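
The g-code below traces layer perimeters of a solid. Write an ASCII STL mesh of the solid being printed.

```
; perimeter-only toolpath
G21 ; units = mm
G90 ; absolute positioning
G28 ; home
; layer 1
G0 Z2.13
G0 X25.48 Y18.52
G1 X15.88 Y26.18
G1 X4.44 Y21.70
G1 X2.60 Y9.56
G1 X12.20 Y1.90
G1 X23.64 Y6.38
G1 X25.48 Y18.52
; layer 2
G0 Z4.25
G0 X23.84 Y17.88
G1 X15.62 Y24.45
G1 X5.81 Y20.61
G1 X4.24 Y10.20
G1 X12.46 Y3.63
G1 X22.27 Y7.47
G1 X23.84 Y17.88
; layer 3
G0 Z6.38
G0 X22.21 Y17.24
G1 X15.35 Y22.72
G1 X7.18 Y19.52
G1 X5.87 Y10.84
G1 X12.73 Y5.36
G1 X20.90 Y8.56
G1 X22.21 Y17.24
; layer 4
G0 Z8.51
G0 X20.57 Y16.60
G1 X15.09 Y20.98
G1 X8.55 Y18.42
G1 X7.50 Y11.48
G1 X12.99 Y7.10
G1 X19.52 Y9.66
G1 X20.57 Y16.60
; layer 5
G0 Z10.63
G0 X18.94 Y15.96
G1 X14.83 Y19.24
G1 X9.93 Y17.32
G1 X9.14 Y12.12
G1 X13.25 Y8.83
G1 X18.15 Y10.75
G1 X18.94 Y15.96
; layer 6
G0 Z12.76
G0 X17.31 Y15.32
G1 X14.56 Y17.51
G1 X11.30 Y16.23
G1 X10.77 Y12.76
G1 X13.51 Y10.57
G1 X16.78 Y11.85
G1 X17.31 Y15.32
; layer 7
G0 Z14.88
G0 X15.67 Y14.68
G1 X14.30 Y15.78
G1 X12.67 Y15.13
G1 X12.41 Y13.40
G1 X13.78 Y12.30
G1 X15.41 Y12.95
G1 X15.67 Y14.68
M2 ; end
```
solid part
  facet normal 0.0000 0.0000 -1.0000
    outer loop
      vertex 3.07 22.80 0.00
      vertex 16.14 27.92 0.00
      vertex 27.11 19.16 0.00
    endloop
  endfacet
  facet normal 0.0000 0.0000 -1.0000
    outer loop
      vertex 0.97 8.92 0.00
      vertex 3.07 22.80 0.00
      vertex 27.11 19.16 0.00
    endloop
  endfacet
  facet normal 0.0000 0.0000 -1.0000
    outer loop
      vertex 11.94 0.16 0.00
      vertex 0.97 8.92 0.00
      vertex 27.11 19.16 0.00
    endloop
  endfacet
  facet normal 0.0000 0.0000 -1.0000
    outer loop
      vertex 25.01 5.28 0.00
      vertex 11.94 0.16 0.00
      vertex 27.11 19.16 0.00
    endloop
  endfacet
  facet normal 0.5077 0.6358 0.5814
    outer loop
      vertex 27.11 19.16 0.00
      vertex 16.14 27.92 0.00
      vertex 14.04 14.04 17.01
    endloop
  endfacet
  facet normal -0.2967 0.7575 0.5815
    outer loop
      vertex 16.14 27.92 0.00
      vertex 3.07 22.80 0.00
      vertex 14.04 14.04 17.01
    endloop
  endfacet
  facet normal -0.8044 0.1217 0.5815
    outer loop
      vertex 3.07 22.80 0.00
      vertex 0.97 8.92 0.00
      vertex 14.04 14.04 17.01
    endloop
  endfacet
  facet normal -0.5077 -0.6358 0.5814
    outer loop
      vertex 0.97 8.92 0.00
      vertex 11.94 0.16 0.00
      vertex 14.04 14.04 17.01
    endloop
  endfacet
  facet normal 0.2967 -0.7575 0.5815
    outer loop
      vertex 11.94 0.16 0.00
      vertex 25.01 5.28 0.00
      vertex 14.04 14.04 17.01
    endloop
  endfacet
  facet normal 0.8044 -0.1217 0.5815
    outer loop
      vertex 25.01 5.28 0.00
      vertex 27.11 19.16 0.00
      vertex 14.04 14.04 17.01
    endloop
  endfacet
endsolid part

The G0 Z moves step by Δz≈2.13 mm. The G1 loops shrink linearly with z, so the solid tapers from its base footprint up to z≈17. Closing with a flat bottom cap and the tapered top and triangulating gives 10 facets — a regular 6-sided pyramid, base circumscribed radius ≈ 14 mm, apex at z ≈ 17 mm.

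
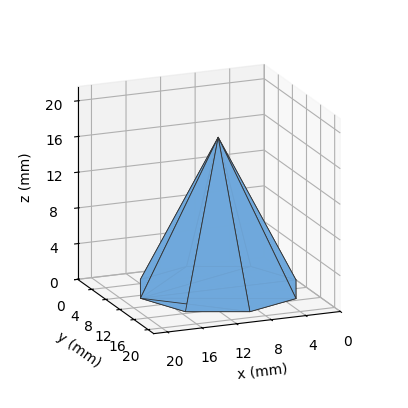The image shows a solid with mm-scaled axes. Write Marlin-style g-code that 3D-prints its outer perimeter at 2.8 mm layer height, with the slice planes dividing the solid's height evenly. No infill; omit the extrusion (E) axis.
Reading the render: the shape is a regular 8-sided pyramid, base circumscribed radius ≈ 9 mm, apex at z ≈ 17 mm (dimensions read to the nearest mm from the axis ticks). For the g-code, the solid's height is divided into equal slices at the stated Δz and each level perimeter traced with G1 moves after a G0 lift.

; perimeter-only toolpath
G21 ; units = mm
G90 ; absolute positioning
G28 ; home
; layer 1
G0 Z2.8
G0 X16.5 Y9.0
G1 X14.3 Y14.3
G1 X9.0 Y16.5
G1 X3.7 Y14.3
G1 X1.5 Y9.0
G1 X3.7 Y3.7
G1 X9.0 Y1.5
G1 X14.3 Y3.7
G1 X16.5 Y9.0
; layer 2
G0 Z5.7
G0 X15.0 Y9.0
G1 X13.3 Y13.3
G1 X9.0 Y15.0
G1 X4.7 Y13.3
G1 X3.0 Y9.0
G1 X4.7 Y4.7
G1 X9.0 Y3.0
G1 X13.3 Y4.7
G1 X15.0 Y9.0
; layer 3
G0 Z8.5
G0 X13.5 Y9.0
G1 X12.2 Y12.2
G1 X9.0 Y13.5
G1 X5.8 Y12.2
G1 X4.5 Y9.0
G1 X5.8 Y5.8
G1 X9.0 Y4.5
G1 X12.2 Y5.8
G1 X13.5 Y9.0
; layer 4
G0 Z11.3
G0 X12.0 Y9.0
G1 X11.1 Y11.1
G1 X9.0 Y12.0
G1 X6.9 Y11.1
G1 X6.0 Y9.0
G1 X6.9 Y6.9
G1 X9.0 Y6.0
G1 X11.1 Y6.9
G1 X12.0 Y9.0
; layer 5
G0 Z14.2
G0 X10.5 Y9.0
G1 X10.1 Y10.1
G1 X9.0 Y10.5
G1 X7.9 Y10.1
G1 X7.5 Y9.0
G1 X7.9 Y7.9
G1 X9.0 Y7.5
G1 X10.1 Y7.9
G1 X10.5 Y9.0
M2 ; end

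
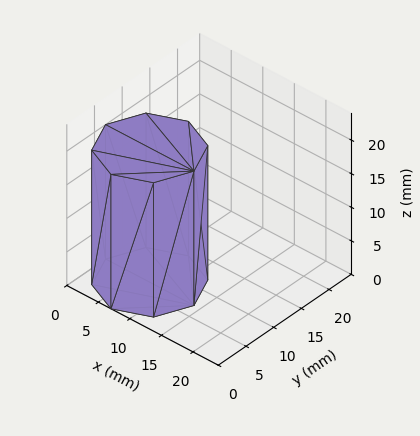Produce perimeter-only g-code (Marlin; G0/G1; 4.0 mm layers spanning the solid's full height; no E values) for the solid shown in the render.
Reading the render: the shape is a regular 8-sided prism (a cylinder approximated with 8 flat sides), circumscribed radius ≈ 7 mm, height ≈ 20 mm (dimensions read to the nearest mm from the axis ticks). For the g-code, the solid's height is divided into equal slices at the stated Δz and each level perimeter traced with G1 moves after a G0 lift.

; perimeter-only toolpath
G21 ; units = mm
G90 ; absolute positioning
G28 ; home
; layer 1
G0 Z4.0
G0 X14.0 Y7.0
G1 X11.9 Y11.9
G1 X7.0 Y14.0
G1 X2.1 Y11.9
G1 X0.0 Y7.0
G1 X2.1 Y2.1
G1 X7.0 Y0.0
G1 X11.9 Y2.1
G1 X14.0 Y7.0
; layer 2
G0 Z8.0
G0 X14.0 Y7.0
G1 X11.9 Y11.9
G1 X7.0 Y14.0
G1 X2.1 Y11.9
G1 X0.0 Y7.0
G1 X2.1 Y2.1
G1 X7.0 Y0.0
G1 X11.9 Y2.1
G1 X14.0 Y7.0
; layer 3
G0 Z12.0
G0 X14.0 Y7.0
G1 X11.9 Y11.9
G1 X7.0 Y14.0
G1 X2.1 Y11.9
G1 X0.0 Y7.0
G1 X2.1 Y2.1
G1 X7.0 Y0.0
G1 X11.9 Y2.1
G1 X14.0 Y7.0
; layer 4
G0 Z16.0
G0 X14.0 Y7.0
G1 X11.9 Y11.9
G1 X7.0 Y14.0
G1 X2.1 Y11.9
G1 X0.0 Y7.0
G1 X2.1 Y2.1
G1 X7.0 Y0.0
G1 X11.9 Y2.1
G1 X14.0 Y7.0
; layer 5
G0 Z20.0
G0 X14.0 Y7.0
G1 X11.9 Y11.9
G1 X7.0 Y14.0
G1 X2.1 Y11.9
G1 X0.0 Y7.0
G1 X2.1 Y2.1
G1 X7.0 Y0.0
G1 X11.9 Y2.1
G1 X14.0 Y7.0
M2 ; end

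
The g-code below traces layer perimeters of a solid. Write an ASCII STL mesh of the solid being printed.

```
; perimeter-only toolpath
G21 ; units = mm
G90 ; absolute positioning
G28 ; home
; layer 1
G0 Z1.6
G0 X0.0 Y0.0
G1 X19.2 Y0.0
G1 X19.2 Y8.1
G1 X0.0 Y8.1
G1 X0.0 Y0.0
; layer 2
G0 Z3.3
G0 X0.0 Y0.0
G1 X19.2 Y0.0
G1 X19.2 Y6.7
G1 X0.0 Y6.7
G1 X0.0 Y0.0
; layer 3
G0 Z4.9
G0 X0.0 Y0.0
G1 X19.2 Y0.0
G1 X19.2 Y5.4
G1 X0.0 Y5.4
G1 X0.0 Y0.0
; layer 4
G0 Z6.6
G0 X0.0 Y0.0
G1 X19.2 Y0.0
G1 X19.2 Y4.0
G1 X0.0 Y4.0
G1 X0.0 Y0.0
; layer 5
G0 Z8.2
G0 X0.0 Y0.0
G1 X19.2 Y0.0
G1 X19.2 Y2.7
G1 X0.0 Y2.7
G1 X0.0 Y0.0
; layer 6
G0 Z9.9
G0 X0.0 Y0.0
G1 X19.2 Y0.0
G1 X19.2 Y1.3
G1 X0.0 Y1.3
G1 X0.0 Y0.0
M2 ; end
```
solid part
  facet normal 0.0000 0.0000 -1.0000
    outer loop
      vertex 19.2 9.4 0.0
      vertex 19.2 0.0 0.0
      vertex 0.0 0.0 0.0
    endloop
  endfacet
  facet normal 0.0000 0.0000 -1.0000
    outer loop
      vertex 0.0 9.4 0.0
      vertex 19.2 9.4 0.0
      vertex 0.0 0.0 0.0
    endloop
  endfacet
  facet normal 0.0000 -1.0000 0.0000
    outer loop
      vertex 0.0 0.0 0.0
      vertex 19.2 0.0 0.0
      vertex 19.2 0.0 11.5
    endloop
  endfacet
  facet normal 0.0000 -1.0000 0.0000
    outer loop
      vertex 0.0 0.0 0.0
      vertex 19.2 0.0 11.5
      vertex 0.0 0.0 11.5
    endloop
  endfacet
  facet normal 0.0000 0.7743 0.6329
    outer loop
      vertex 0.0 0.0 11.5
      vertex 19.2 0.0 11.5
      vertex 19.2 9.4 0.0
    endloop
  endfacet
  facet normal 0.0000 0.7743 0.6329
    outer loop
      vertex 0.0 0.0 11.5
      vertex 19.2 9.4 0.0
      vertex 0.0 9.4 0.0
    endloop
  endfacet
  facet normal -1.0000 0.0000 0.0000
    outer loop
      vertex 0.0 0.0 11.5
      vertex 0.0 9.4 0.0
      vertex 0.0 0.0 0.0
    endloop
  endfacet
  facet normal 1.0000 0.0000 0.0000
    outer loop
      vertex 19.2 0.0 0.0
      vertex 19.2 9.4 0.0
      vertex 19.2 0.0 11.5
    endloop
  endfacet
endsolid part

The G0 Z moves step by Δz≈1.6 mm. The G1 loops shrink linearly with z, so the solid tapers from its base footprint up to z≈11.5. Closing with a flat bottom cap and the tapered top and triangulating gives 8 facets — a wedge (ramp): 19.2 × 9.4 mm base, rising to 11.5 mm along the y=0 edge and sloping linearly to z=0 at y=9.4.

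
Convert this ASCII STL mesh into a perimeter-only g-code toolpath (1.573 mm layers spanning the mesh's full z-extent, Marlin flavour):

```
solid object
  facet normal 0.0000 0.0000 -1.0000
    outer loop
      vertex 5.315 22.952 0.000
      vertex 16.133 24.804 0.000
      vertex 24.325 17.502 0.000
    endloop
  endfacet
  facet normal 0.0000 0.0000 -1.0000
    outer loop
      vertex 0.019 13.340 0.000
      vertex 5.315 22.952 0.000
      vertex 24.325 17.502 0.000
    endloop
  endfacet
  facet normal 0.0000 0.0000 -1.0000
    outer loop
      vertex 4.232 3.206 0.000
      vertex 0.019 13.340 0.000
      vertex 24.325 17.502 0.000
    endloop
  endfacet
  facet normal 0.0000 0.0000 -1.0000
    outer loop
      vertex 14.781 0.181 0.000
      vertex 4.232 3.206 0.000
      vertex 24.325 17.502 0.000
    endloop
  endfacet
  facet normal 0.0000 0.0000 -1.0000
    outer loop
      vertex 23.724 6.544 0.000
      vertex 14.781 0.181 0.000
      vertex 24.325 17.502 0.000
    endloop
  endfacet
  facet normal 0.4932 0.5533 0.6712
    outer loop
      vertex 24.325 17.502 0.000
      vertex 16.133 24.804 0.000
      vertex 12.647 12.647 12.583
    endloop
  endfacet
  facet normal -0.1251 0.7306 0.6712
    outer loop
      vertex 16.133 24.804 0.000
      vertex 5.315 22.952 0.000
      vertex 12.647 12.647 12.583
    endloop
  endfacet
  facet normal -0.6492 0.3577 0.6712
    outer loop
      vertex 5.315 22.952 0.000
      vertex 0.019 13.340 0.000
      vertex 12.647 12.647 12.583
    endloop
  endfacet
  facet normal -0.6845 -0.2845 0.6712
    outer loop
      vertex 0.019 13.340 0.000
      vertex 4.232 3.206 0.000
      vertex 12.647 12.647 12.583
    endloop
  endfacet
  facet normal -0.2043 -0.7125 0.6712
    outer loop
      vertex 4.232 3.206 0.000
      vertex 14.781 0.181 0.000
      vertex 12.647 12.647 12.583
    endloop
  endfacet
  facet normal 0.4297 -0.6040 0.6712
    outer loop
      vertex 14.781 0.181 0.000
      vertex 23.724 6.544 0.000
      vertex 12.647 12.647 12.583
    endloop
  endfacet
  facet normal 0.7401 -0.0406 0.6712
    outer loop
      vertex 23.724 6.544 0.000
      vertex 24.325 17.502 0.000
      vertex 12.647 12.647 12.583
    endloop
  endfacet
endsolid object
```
; perimeter-only toolpath
G21 ; units = mm
G90 ; absolute positioning
G28 ; home
; layer 1
G0 Z1.573
G0 X22.865 Y16.895
G1 X15.697 Y23.284
G1 X6.232 Y21.664
G1 X1.598 Y13.253
G1 X5.284 Y4.386
G1 X14.514 Y1.739
G1 X22.339 Y7.307
G1 X22.865 Y16.895
; layer 2
G0 Z3.146
G0 X21.405 Y16.288
G1 X15.261 Y21.765
G1 X7.148 Y20.376
G1 X3.176 Y13.167
G1 X6.336 Y5.566
G1 X14.248 Y3.297
G1 X20.955 Y8.070
G1 X21.405 Y16.288
; layer 3
G0 Z4.719
G0 X19.946 Y15.681
G1 X14.826 Y20.245
G1 X8.065 Y19.088
G1 X4.755 Y13.080
G1 X7.388 Y6.746
G1 X13.981 Y4.856
G1 X19.570 Y8.833
G1 X19.946 Y15.681
; layer 4
G0 Z6.292
G0 X18.486 Y15.075
G1 X14.390 Y18.726
G1 X8.981 Y17.800
G1 X6.333 Y12.994
G1 X8.440 Y7.926
G1 X13.714 Y6.414
G1 X18.186 Y9.595
G1 X18.486 Y15.075
; layer 5
G0 Z7.864
G0 X17.026 Y14.468
G1 X13.954 Y17.206
G1 X9.898 Y16.511
G1 X7.912 Y12.907
G1 X9.491 Y9.107
G1 X13.447 Y7.972
G1 X16.801 Y10.358
G1 X17.026 Y14.468
; layer 6
G0 Z9.437
G0 X15.567 Y13.861
G1 X13.518 Y15.686
G1 X10.814 Y15.223
G1 X9.490 Y12.820
G1 X10.543 Y10.287
G1 X13.181 Y9.530
G1 X15.416 Y11.121
G1 X15.567 Y13.861
; layer 7
G0 Z11.010
G0 X14.107 Y13.254
G1 X13.083 Y14.167
G1 X11.730 Y13.935
G1 X11.069 Y12.734
G1 X11.595 Y11.467
G1 X12.914 Y11.089
G1 X14.032 Y11.884
G1 X14.107 Y13.254
M2 ; end

The solid is a regular 7-sided pyramid, base circumscribed radius ≈ 12.6 mm, apex at z ≈ 12.6 mm. Slicing at Δz = 1.573 mm — 8 equal slices spanning the solid's height, so layer i sits at z = i·h/8 — gives 7 non-empty perimeters. Each is a 7-segment closed polygon; G0 lifts to the layer z and rapids to the start vertex, then G1 traces the edges. The cross-section shrinks linearly with z (the slice at the apex is degenerate and omitted).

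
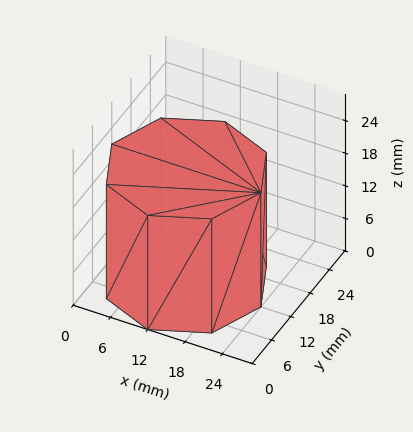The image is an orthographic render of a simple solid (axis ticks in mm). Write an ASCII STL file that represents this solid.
Reading the render: the shape is a regular 8-sided prism (a cylinder approximated with 8 flat sides), circumscribed radius ≈ 12 mm, height ≈ 21 mm (dimensions read to the nearest mm from the axis ticks). For the STL, each face is triangulated and given an outward normal.

solid part
  facet normal 0.0000 0.0000 -1.0000
    outer loop
      vertex 12.000 24.000 0.000
      vertex 20.485 20.485 0.000
      vertex 24.000 12.000 0.000
    endloop
  endfacet
  facet normal 0.0000 0.0000 -1.0000
    outer loop
      vertex 3.515 20.485 0.000
      vertex 12.000 24.000 0.000
      vertex 24.000 12.000 0.000
    endloop
  endfacet
  facet normal 0.0000 0.0000 -1.0000
    outer loop
      vertex 0.000 12.000 0.000
      vertex 3.515 20.485 0.000
      vertex 24.000 12.000 0.000
    endloop
  endfacet
  facet normal 0.0000 0.0000 -1.0000
    outer loop
      vertex 3.515 3.515 0.000
      vertex 0.000 12.000 0.000
      vertex 24.000 12.000 0.000
    endloop
  endfacet
  facet normal 0.0000 0.0000 -1.0000
    outer loop
      vertex 12.000 0.000 0.000
      vertex 3.515 3.515 0.000
      vertex 24.000 12.000 0.000
    endloop
  endfacet
  facet normal 0.0000 0.0000 -1.0000
    outer loop
      vertex 20.485 3.515 0.000
      vertex 12.000 0.000 0.000
      vertex 24.000 12.000 0.000
    endloop
  endfacet
  facet normal 0.0000 0.0000 1.0000
    outer loop
      vertex 24.000 12.000 21.000
      vertex 20.485 20.485 21.000
      vertex 12.000 24.000 21.000
    endloop
  endfacet
  facet normal 0.0000 0.0000 1.0000
    outer loop
      vertex 24.000 12.000 21.000
      vertex 12.000 24.000 21.000
      vertex 3.515 20.485 21.000
    endloop
  endfacet
  facet normal 0.0000 0.0000 1.0000
    outer loop
      vertex 24.000 12.000 21.000
      vertex 3.515 20.485 21.000
      vertex 0.000 12.000 21.000
    endloop
  endfacet
  facet normal 0.0000 0.0000 1.0000
    outer loop
      vertex 24.000 12.000 21.000
      vertex 0.000 12.000 21.000
      vertex 3.515 3.515 21.000
    endloop
  endfacet
  facet normal 0.0000 0.0000 1.0000
    outer loop
      vertex 24.000 12.000 21.000
      vertex 3.515 3.515 21.000
      vertex 12.000 0.000 21.000
    endloop
  endfacet
  facet normal 0.0000 0.0000 1.0000
    outer loop
      vertex 24.000 12.000 21.000
      vertex 12.000 0.000 21.000
      vertex 20.485 3.515 21.000
    endloop
  endfacet
  facet normal 0.9239 0.3827 0.0000
    outer loop
      vertex 24.000 12.000 0.000
      vertex 20.485 20.485 0.000
      vertex 20.485 20.485 21.000
    endloop
  endfacet
  facet normal 0.9239 0.3827 0.0000
    outer loop
      vertex 24.000 12.000 0.000
      vertex 20.485 20.485 21.000
      vertex 24.000 12.000 21.000
    endloop
  endfacet
  facet normal 0.3827 0.9239 0.0000
    outer loop
      vertex 20.485 20.485 0.000
      vertex 12.000 24.000 0.000
      vertex 12.000 24.000 21.000
    endloop
  endfacet
  facet normal 0.3827 0.9239 0.0000
    outer loop
      vertex 20.485 20.485 0.000
      vertex 12.000 24.000 21.000
      vertex 20.485 20.485 21.000
    endloop
  endfacet
  facet normal -0.3827 0.9239 0.0000
    outer loop
      vertex 12.000 24.000 0.000
      vertex 3.515 20.485 0.000
      vertex 3.515 20.485 21.000
    endloop
  endfacet
  facet normal -0.3827 0.9239 0.0000
    outer loop
      vertex 12.000 24.000 0.000
      vertex 3.515 20.485 21.000
      vertex 12.000 24.000 21.000
    endloop
  endfacet
  facet normal -0.9239 0.3827 0.0000
    outer loop
      vertex 3.515 20.485 0.000
      vertex 0.000 12.000 0.000
      vertex 0.000 12.000 21.000
    endloop
  endfacet
  facet normal -0.9239 0.3827 0.0000
    outer loop
      vertex 3.515 20.485 0.000
      vertex 0.000 12.000 21.000
      vertex 3.515 20.485 21.000
    endloop
  endfacet
  facet normal -0.9239 -0.3827 0.0000
    outer loop
      vertex 0.000 12.000 0.000
      vertex 3.515 3.515 0.000
      vertex 3.515 3.515 21.000
    endloop
  endfacet
  facet normal -0.9239 -0.3827 0.0000
    outer loop
      vertex 0.000 12.000 0.000
      vertex 3.515 3.515 21.000
      vertex 0.000 12.000 21.000
    endloop
  endfacet
  facet normal -0.3827 -0.9239 0.0000
    outer loop
      vertex 3.515 3.515 0.000
      vertex 12.000 0.000 0.000
      vertex 12.000 0.000 21.000
    endloop
  endfacet
  facet normal -0.3827 -0.9239 0.0000
    outer loop
      vertex 3.515 3.515 0.000
      vertex 12.000 0.000 21.000
      vertex 3.515 3.515 21.000
    endloop
  endfacet
  facet normal 0.3827 -0.9239 0.0000
    outer loop
      vertex 12.000 0.000 0.000
      vertex 20.485 3.515 0.000
      vertex 20.485 3.515 21.000
    endloop
  endfacet
  facet normal 0.3827 -0.9239 0.0000
    outer loop
      vertex 12.000 0.000 0.000
      vertex 20.485 3.515 21.000
      vertex 12.000 0.000 21.000
    endloop
  endfacet
  facet normal 0.9239 -0.3827 0.0000
    outer loop
      vertex 20.485 3.515 0.000
      vertex 24.000 12.000 0.000
      vertex 24.000 12.000 21.000
    endloop
  endfacet
  facet normal 0.9239 -0.3827 0.0000
    outer loop
      vertex 20.485 3.515 0.000
      vertex 24.000 12.000 21.000
      vertex 20.485 3.515 21.000
    endloop
  endfacet
endsolid part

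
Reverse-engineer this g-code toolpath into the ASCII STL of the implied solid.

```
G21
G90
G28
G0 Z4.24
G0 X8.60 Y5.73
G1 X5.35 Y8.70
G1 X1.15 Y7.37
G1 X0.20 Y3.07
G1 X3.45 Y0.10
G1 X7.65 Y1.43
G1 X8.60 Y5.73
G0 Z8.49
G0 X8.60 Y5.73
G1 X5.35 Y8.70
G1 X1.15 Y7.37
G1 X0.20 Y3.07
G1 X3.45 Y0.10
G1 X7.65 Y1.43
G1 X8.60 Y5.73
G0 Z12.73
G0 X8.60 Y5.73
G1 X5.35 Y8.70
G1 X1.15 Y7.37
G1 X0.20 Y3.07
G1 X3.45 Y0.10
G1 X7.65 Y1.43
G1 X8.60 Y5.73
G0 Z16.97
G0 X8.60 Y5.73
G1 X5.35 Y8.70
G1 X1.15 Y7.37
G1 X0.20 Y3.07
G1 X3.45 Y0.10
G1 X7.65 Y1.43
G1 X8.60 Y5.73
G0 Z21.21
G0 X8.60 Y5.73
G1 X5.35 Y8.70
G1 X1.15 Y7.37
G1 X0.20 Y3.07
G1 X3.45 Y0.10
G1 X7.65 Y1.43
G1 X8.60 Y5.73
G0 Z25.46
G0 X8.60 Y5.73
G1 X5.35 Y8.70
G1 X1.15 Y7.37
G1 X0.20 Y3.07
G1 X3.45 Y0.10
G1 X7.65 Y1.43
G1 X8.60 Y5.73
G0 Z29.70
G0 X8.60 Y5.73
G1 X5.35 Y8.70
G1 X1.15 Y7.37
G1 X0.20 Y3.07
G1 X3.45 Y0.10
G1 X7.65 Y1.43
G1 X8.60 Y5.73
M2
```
solid part
  facet normal 0.0000 0.0000 -1.0000
    outer loop
      vertex 1.15 7.37 0.00
      vertex 5.35 8.70 0.00
      vertex 8.60 5.73 0.00
    endloop
  endfacet
  facet normal 0.0000 0.0000 -1.0000
    outer loop
      vertex 0.20 3.07 0.00
      vertex 1.15 7.37 0.00
      vertex 8.60 5.73 0.00
    endloop
  endfacet
  facet normal 0.0000 0.0000 -1.0000
    outer loop
      vertex 3.45 0.10 0.00
      vertex 0.20 3.07 0.00
      vertex 8.60 5.73 0.00
    endloop
  endfacet
  facet normal 0.0000 0.0000 -1.0000
    outer loop
      vertex 7.65 1.43 0.00
      vertex 3.45 0.10 0.00
      vertex 8.60 5.73 0.00
    endloop
  endfacet
  facet normal 0.0000 0.0000 1.0000
    outer loop
      vertex 8.60 5.73 29.70
      vertex 5.35 8.70 29.70
      vertex 1.15 7.37 29.70
    endloop
  endfacet
  facet normal 0.0000 0.0000 1.0000
    outer loop
      vertex 8.60 5.73 29.70
      vertex 1.15 7.37 29.70
      vertex 0.20 3.07 29.70
    endloop
  endfacet
  facet normal 0.0000 0.0000 1.0000
    outer loop
      vertex 8.60 5.73 29.70
      vertex 0.20 3.07 29.70
      vertex 3.45 0.10 29.70
    endloop
  endfacet
  facet normal 0.0000 0.0000 1.0000
    outer loop
      vertex 8.60 5.73 29.70
      vertex 3.45 0.10 29.70
      vertex 7.65 1.43 29.70
    endloop
  endfacet
  facet normal 0.6746 0.7382 0.0000
    outer loop
      vertex 8.60 5.73 0.00
      vertex 5.35 8.70 0.00
      vertex 5.35 8.70 29.70
    endloop
  endfacet
  facet normal 0.6746 0.7382 0.0000
    outer loop
      vertex 8.60 5.73 0.00
      vertex 5.35 8.70 29.70
      vertex 8.60 5.73 29.70
    endloop
  endfacet
  facet normal -0.3019 0.9533 0.0000
    outer loop
      vertex 5.35 8.70 0.00
      vertex 1.15 7.37 0.00
      vertex 1.15 7.37 29.70
    endloop
  endfacet
  facet normal -0.3019 0.9533 0.0000
    outer loop
      vertex 5.35 8.70 0.00
      vertex 1.15 7.37 29.70
      vertex 5.35 8.70 29.70
    endloop
  endfacet
  facet normal -0.9765 0.2157 0.0000
    outer loop
      vertex 1.15 7.37 0.00
      vertex 0.20 3.07 0.00
      vertex 0.20 3.07 29.70
    endloop
  endfacet
  facet normal -0.9765 0.2157 0.0000
    outer loop
      vertex 1.15 7.37 0.00
      vertex 0.20 3.07 29.70
      vertex 1.15 7.37 29.70
    endloop
  endfacet
  facet normal -0.6746 -0.7382 0.0000
    outer loop
      vertex 0.20 3.07 0.00
      vertex 3.45 0.10 0.00
      vertex 3.45 0.10 29.70
    endloop
  endfacet
  facet normal -0.6746 -0.7382 0.0000
    outer loop
      vertex 0.20 3.07 0.00
      vertex 3.45 0.10 29.70
      vertex 0.20 3.07 29.70
    endloop
  endfacet
  facet normal 0.3019 -0.9533 0.0000
    outer loop
      vertex 3.45 0.10 0.00
      vertex 7.65 1.43 0.00
      vertex 7.65 1.43 29.70
    endloop
  endfacet
  facet normal 0.3019 -0.9533 0.0000
    outer loop
      vertex 3.45 0.10 0.00
      vertex 7.65 1.43 29.70
      vertex 3.45 0.10 29.70
    endloop
  endfacet
  facet normal 0.9765 -0.2157 0.0000
    outer loop
      vertex 7.65 1.43 0.00
      vertex 8.60 5.73 0.00
      vertex 8.60 5.73 29.70
    endloop
  endfacet
  facet normal 0.9765 -0.2157 0.0000
    outer loop
      vertex 7.65 1.43 0.00
      vertex 8.60 5.73 29.70
      vertex 7.65 1.43 29.70
    endloop
  endfacet
endsolid part

The G0 Z moves step by Δz≈4.24 mm. Every layer's G1 loop is the same polygon, so the solid is a straight extrusion of it from z=0 to z≈29.7. Closing with flat bottom and top caps and triangulating gives 20 facets — a regular 6-sided prism (a cylinder approximated with 6 flat sides), circumscribed radius ≈ 4.4 mm, height ≈ 29.7 mm.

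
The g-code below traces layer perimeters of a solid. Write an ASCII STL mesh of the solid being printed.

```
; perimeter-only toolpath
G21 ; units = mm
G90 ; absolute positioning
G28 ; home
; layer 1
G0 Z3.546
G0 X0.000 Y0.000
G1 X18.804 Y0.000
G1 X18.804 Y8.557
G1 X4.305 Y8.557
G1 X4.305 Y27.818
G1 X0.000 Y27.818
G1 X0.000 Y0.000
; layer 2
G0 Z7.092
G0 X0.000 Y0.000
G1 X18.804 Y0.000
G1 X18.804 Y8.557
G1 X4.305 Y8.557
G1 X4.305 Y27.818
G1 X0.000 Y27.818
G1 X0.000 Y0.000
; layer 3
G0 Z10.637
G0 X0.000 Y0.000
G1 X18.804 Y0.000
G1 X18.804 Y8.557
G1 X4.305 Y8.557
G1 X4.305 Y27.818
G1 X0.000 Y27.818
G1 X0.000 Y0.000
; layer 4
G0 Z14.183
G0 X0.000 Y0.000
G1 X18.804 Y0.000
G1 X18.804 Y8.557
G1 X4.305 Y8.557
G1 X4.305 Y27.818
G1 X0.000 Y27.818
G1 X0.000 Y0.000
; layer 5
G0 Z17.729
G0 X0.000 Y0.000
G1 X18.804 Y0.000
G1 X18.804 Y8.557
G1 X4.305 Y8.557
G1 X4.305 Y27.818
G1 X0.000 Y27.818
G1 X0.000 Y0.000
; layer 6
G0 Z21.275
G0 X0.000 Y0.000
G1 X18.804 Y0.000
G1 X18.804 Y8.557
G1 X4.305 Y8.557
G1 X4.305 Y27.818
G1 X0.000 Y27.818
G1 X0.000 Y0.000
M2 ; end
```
solid part
  facet normal 0.0000 0.0000 -1.0000
    outer loop
      vertex 18.804 8.557 0.000
      vertex 18.804 0.000 0.000
      vertex 0.000 0.000 0.000
    endloop
  endfacet
  facet normal 0.0000 0.0000 -1.0000
    outer loop
      vertex 4.305 8.557 0.000
      vertex 18.804 8.557 0.000
      vertex 0.000 0.000 0.000
    endloop
  endfacet
  facet normal 0.0000 0.0000 -1.0000
    outer loop
      vertex 4.305 27.818 0.000
      vertex 4.305 8.557 0.000
      vertex 0.000 0.000 0.000
    endloop
  endfacet
  facet normal 0.0000 0.0000 -1.0000
    outer loop
      vertex 0.000 27.818 0.000
      vertex 4.305 27.818 0.000
      vertex 0.000 0.000 0.000
    endloop
  endfacet
  facet normal 0.0000 0.0000 1.0000
    outer loop
      vertex 0.000 0.000 21.275
      vertex 18.804 0.000 21.275
      vertex 18.804 8.557 21.275
    endloop
  endfacet
  facet normal 0.0000 0.0000 1.0000
    outer loop
      vertex 0.000 0.000 21.275
      vertex 18.804 8.557 21.275
      vertex 4.305 8.557 21.275
    endloop
  endfacet
  facet normal 0.0000 0.0000 1.0000
    outer loop
      vertex 0.000 0.000 21.275
      vertex 4.305 8.557 21.275
      vertex 4.305 27.818 21.275
    endloop
  endfacet
  facet normal 0.0000 0.0000 1.0000
    outer loop
      vertex 0.000 0.000 21.275
      vertex 4.305 27.818 21.275
      vertex 0.000 27.818 21.275
    endloop
  endfacet
  facet normal 0.0000 -1.0000 0.0000
    outer loop
      vertex 0.000 0.000 0.000
      vertex 18.804 0.000 0.000
      vertex 18.804 0.000 21.275
    endloop
  endfacet
  facet normal 0.0000 -1.0000 0.0000
    outer loop
      vertex 0.000 0.000 0.000
      vertex 18.804 0.000 21.275
      vertex 0.000 0.000 21.275
    endloop
  endfacet
  facet normal 1.0000 0.0000 0.0000
    outer loop
      vertex 18.804 0.000 0.000
      vertex 18.804 8.557 0.000
      vertex 18.804 8.557 21.275
    endloop
  endfacet
  facet normal 1.0000 0.0000 0.0000
    outer loop
      vertex 18.804 0.000 0.000
      vertex 18.804 8.557 21.275
      vertex 18.804 0.000 21.275
    endloop
  endfacet
  facet normal 0.0000 1.0000 0.0000
    outer loop
      vertex 18.804 8.557 0.000
      vertex 4.305 8.557 0.000
      vertex 4.305 8.557 21.275
    endloop
  endfacet
  facet normal 0.0000 1.0000 0.0000
    outer loop
      vertex 18.804 8.557 0.000
      vertex 4.305 8.557 21.275
      vertex 18.804 8.557 21.275
    endloop
  endfacet
  facet normal 1.0000 0.0000 0.0000
    outer loop
      vertex 4.305 8.557 0.000
      vertex 4.305 27.818 0.000
      vertex 4.305 27.818 21.275
    endloop
  endfacet
  facet normal 1.0000 0.0000 0.0000
    outer loop
      vertex 4.305 8.557 0.000
      vertex 4.305 27.818 21.275
      vertex 4.305 8.557 21.275
    endloop
  endfacet
  facet normal 0.0000 1.0000 0.0000
    outer loop
      vertex 4.305 27.818 0.000
      vertex 0.000 27.818 0.000
      vertex 0.000 27.818 21.275
    endloop
  endfacet
  facet normal 0.0000 1.0000 0.0000
    outer loop
      vertex 4.305 27.818 0.000
      vertex 0.000 27.818 21.275
      vertex 4.305 27.818 21.275
    endloop
  endfacet
  facet normal -1.0000 0.0000 0.0000
    outer loop
      vertex 0.000 27.818 0.000
      vertex 0.000 0.000 0.000
      vertex 0.000 0.000 21.275
    endloop
  endfacet
  facet normal -1.0000 0.0000 0.0000
    outer loop
      vertex 0.000 27.818 0.000
      vertex 0.000 0.000 21.275
      vertex 0.000 27.818 21.275
    endloop
  endfacet
endsolid part

The G0 Z moves step by Δz≈3.546 mm. Every layer's G1 loop is the same polygon, so the solid is a straight extrusion of it from z=0 to z≈21.3. Closing with flat bottom and top caps and triangulating gives 20 facets — an L-shaped prism: outer 18.8 × 27.8 mm, arm thicknesses ≈ 8.56 mm (horizontal) and 4.3 mm (vertical), extruded 21.3 mm in z.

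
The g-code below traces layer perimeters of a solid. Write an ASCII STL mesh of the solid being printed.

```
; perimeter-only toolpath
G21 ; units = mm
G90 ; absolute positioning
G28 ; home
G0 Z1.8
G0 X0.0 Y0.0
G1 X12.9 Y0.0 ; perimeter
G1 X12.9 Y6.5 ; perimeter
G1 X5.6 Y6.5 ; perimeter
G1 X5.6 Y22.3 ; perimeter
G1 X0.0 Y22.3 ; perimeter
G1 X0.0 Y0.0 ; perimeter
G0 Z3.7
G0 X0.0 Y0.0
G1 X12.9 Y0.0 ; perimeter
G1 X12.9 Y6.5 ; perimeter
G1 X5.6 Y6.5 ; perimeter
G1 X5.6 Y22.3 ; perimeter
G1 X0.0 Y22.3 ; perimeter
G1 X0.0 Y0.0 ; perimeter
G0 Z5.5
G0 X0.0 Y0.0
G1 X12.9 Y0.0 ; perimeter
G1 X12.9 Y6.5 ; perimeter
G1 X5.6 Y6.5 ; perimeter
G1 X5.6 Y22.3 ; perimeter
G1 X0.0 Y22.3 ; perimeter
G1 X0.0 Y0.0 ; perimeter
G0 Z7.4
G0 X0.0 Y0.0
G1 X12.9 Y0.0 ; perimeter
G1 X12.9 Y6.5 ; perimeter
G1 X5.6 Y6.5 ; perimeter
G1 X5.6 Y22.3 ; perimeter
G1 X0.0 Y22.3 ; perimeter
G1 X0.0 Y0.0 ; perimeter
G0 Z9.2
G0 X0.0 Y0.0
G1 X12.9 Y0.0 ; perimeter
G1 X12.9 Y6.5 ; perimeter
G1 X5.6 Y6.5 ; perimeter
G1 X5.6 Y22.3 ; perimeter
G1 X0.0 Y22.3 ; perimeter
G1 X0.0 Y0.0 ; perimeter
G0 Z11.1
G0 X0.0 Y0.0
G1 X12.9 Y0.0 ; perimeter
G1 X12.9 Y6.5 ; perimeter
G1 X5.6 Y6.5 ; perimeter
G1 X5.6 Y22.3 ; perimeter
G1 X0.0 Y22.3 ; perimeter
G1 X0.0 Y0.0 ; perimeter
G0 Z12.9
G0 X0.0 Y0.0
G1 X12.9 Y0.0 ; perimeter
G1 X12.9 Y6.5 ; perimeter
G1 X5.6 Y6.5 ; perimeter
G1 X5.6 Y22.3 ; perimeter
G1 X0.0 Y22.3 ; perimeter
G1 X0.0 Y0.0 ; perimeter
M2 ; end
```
solid part
  facet normal 0.0000 0.0000 -1.0000
    outer loop
      vertex 12.9 6.5 0.0
      vertex 12.9 0.0 0.0
      vertex 0.0 0.0 0.0
    endloop
  endfacet
  facet normal 0.0000 0.0000 -1.0000
    outer loop
      vertex 5.6 6.5 0.0
      vertex 12.9 6.5 0.0
      vertex 0.0 0.0 0.0
    endloop
  endfacet
  facet normal 0.0000 0.0000 -1.0000
    outer loop
      vertex 5.6 22.3 0.0
      vertex 5.6 6.5 0.0
      vertex 0.0 0.0 0.0
    endloop
  endfacet
  facet normal 0.0000 0.0000 -1.0000
    outer loop
      vertex 0.0 22.3 0.0
      vertex 5.6 22.3 0.0
      vertex 0.0 0.0 0.0
    endloop
  endfacet
  facet normal 0.0000 0.0000 1.0000
    outer loop
      vertex 0.0 0.0 12.9
      vertex 12.9 0.0 12.9
      vertex 12.9 6.5 12.9
    endloop
  endfacet
  facet normal 0.0000 0.0000 1.0000
    outer loop
      vertex 0.0 0.0 12.9
      vertex 12.9 6.5 12.9
      vertex 5.6 6.5 12.9
    endloop
  endfacet
  facet normal 0.0000 0.0000 1.0000
    outer loop
      vertex 0.0 0.0 12.9
      vertex 5.6 6.5 12.9
      vertex 5.6 22.3 12.9
    endloop
  endfacet
  facet normal 0.0000 0.0000 1.0000
    outer loop
      vertex 0.0 0.0 12.9
      vertex 5.6 22.3 12.9
      vertex 0.0 22.3 12.9
    endloop
  endfacet
  facet normal 0.0000 -1.0000 0.0000
    outer loop
      vertex 0.0 0.0 0.0
      vertex 12.9 0.0 0.0
      vertex 12.9 0.0 12.9
    endloop
  endfacet
  facet normal 0.0000 -1.0000 0.0000
    outer loop
      vertex 0.0 0.0 0.0
      vertex 12.9 0.0 12.9
      vertex 0.0 0.0 12.9
    endloop
  endfacet
  facet normal 1.0000 0.0000 0.0000
    outer loop
      vertex 12.9 0.0 0.0
      vertex 12.9 6.5 0.0
      vertex 12.9 6.5 12.9
    endloop
  endfacet
  facet normal 1.0000 0.0000 0.0000
    outer loop
      vertex 12.9 0.0 0.0
      vertex 12.9 6.5 12.9
      vertex 12.9 0.0 12.9
    endloop
  endfacet
  facet normal 0.0000 1.0000 0.0000
    outer loop
      vertex 12.9 6.5 0.0
      vertex 5.6 6.5 0.0
      vertex 5.6 6.5 12.9
    endloop
  endfacet
  facet normal 0.0000 1.0000 0.0000
    outer loop
      vertex 12.9 6.5 0.0
      vertex 5.6 6.5 12.9
      vertex 12.9 6.5 12.9
    endloop
  endfacet
  facet normal 1.0000 0.0000 0.0000
    outer loop
      vertex 5.6 6.5 0.0
      vertex 5.6 22.3 0.0
      vertex 5.6 22.3 12.9
    endloop
  endfacet
  facet normal 1.0000 0.0000 0.0000
    outer loop
      vertex 5.6 6.5 0.0
      vertex 5.6 22.3 12.9
      vertex 5.6 6.5 12.9
    endloop
  endfacet
  facet normal 0.0000 1.0000 0.0000
    outer loop
      vertex 5.6 22.3 0.0
      vertex 0.0 22.3 0.0
      vertex 0.0 22.3 12.9
    endloop
  endfacet
  facet normal 0.0000 1.0000 0.0000
    outer loop
      vertex 5.6 22.3 0.0
      vertex 0.0 22.3 12.9
      vertex 5.6 22.3 12.9
    endloop
  endfacet
  facet normal -1.0000 0.0000 0.0000
    outer loop
      vertex 0.0 22.3 0.0
      vertex 0.0 0.0 0.0
      vertex 0.0 0.0 12.9
    endloop
  endfacet
  facet normal -1.0000 0.0000 0.0000
    outer loop
      vertex 0.0 22.3 0.0
      vertex 0.0 0.0 12.9
      vertex 0.0 22.3 12.9
    endloop
  endfacet
endsolid part

The G0 Z moves step by Δz≈1.8 mm. Every layer's G1 loop is the same polygon, so the solid is a straight extrusion of it from z=0 to z≈12.9. Closing with flat bottom and top caps and triangulating gives 20 facets — an L-shaped prism: outer 12.9 × 22.3 mm, arm thicknesses ≈ 6.5 mm (horizontal) and 5.6 mm (vertical), extruded 12.9 mm in z.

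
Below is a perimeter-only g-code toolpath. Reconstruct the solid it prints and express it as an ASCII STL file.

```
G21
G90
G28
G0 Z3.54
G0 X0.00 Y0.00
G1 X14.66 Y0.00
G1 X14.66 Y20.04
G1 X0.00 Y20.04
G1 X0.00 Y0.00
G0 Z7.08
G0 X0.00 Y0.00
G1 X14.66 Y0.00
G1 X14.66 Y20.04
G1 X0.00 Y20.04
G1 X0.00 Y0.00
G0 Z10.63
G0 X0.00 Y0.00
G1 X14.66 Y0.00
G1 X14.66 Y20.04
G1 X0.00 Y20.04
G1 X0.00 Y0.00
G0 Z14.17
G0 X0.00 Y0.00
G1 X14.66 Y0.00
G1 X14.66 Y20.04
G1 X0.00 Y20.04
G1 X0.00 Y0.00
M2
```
solid part
  facet normal 0.0000 0.0000 -1.0000
    outer loop
      vertex 14.66 20.04 0.00
      vertex 14.66 0.00 0.00
      vertex 0.00 0.00 0.00
    endloop
  endfacet
  facet normal 0.0000 0.0000 -1.0000
    outer loop
      vertex 0.00 20.04 0.00
      vertex 14.66 20.04 0.00
      vertex 0.00 0.00 0.00
    endloop
  endfacet
  facet normal 0.0000 0.0000 1.0000
    outer loop
      vertex 0.00 0.00 14.17
      vertex 14.66 0.00 14.17
      vertex 14.66 20.04 14.17
    endloop
  endfacet
  facet normal 0.0000 0.0000 1.0000
    outer loop
      vertex 0.00 0.00 14.17
      vertex 14.66 20.04 14.17
      vertex 0.00 20.04 14.17
    endloop
  endfacet
  facet normal 0.0000 -1.0000 0.0000
    outer loop
      vertex 0.00 0.00 0.00
      vertex 14.66 0.00 0.00
      vertex 14.66 0.00 14.17
    endloop
  endfacet
  facet normal 0.0000 -1.0000 0.0000
    outer loop
      vertex 0.00 0.00 0.00
      vertex 14.66 0.00 14.17
      vertex 0.00 0.00 14.17
    endloop
  endfacet
  facet normal 0.0000 1.0000 0.0000
    outer loop
      vertex 14.66 20.04 14.17
      vertex 14.66 20.04 0.00
      vertex 0.00 20.04 0.00
    endloop
  endfacet
  facet normal 0.0000 1.0000 0.0000
    outer loop
      vertex 0.00 20.04 14.17
      vertex 14.66 20.04 14.17
      vertex 0.00 20.04 0.00
    endloop
  endfacet
  facet normal -1.0000 0.0000 0.0000
    outer loop
      vertex 0.00 20.04 14.17
      vertex 0.00 20.04 0.00
      vertex 0.00 0.00 0.00
    endloop
  endfacet
  facet normal -1.0000 0.0000 0.0000
    outer loop
      vertex 0.00 0.00 14.17
      vertex 0.00 20.04 14.17
      vertex 0.00 0.00 0.00
    endloop
  endfacet
  facet normal 1.0000 0.0000 0.0000
    outer loop
      vertex 14.66 0.00 0.00
      vertex 14.66 20.04 0.00
      vertex 14.66 20.04 14.17
    endloop
  endfacet
  facet normal 1.0000 0.0000 0.0000
    outer loop
      vertex 14.66 0.00 0.00
      vertex 14.66 20.04 14.17
      vertex 14.66 0.00 14.17
    endloop
  endfacet
endsolid part

The G0 Z moves step by Δz≈3.54 mm. Every layer's G1 loop is the same polygon, so the solid is a straight extrusion of it from z=0 to z≈14.2. Closing with flat bottom and top caps and triangulating gives 12 facets — a rectangular box, roughly 14.7 × 20 mm footprint and 14.2 mm tall.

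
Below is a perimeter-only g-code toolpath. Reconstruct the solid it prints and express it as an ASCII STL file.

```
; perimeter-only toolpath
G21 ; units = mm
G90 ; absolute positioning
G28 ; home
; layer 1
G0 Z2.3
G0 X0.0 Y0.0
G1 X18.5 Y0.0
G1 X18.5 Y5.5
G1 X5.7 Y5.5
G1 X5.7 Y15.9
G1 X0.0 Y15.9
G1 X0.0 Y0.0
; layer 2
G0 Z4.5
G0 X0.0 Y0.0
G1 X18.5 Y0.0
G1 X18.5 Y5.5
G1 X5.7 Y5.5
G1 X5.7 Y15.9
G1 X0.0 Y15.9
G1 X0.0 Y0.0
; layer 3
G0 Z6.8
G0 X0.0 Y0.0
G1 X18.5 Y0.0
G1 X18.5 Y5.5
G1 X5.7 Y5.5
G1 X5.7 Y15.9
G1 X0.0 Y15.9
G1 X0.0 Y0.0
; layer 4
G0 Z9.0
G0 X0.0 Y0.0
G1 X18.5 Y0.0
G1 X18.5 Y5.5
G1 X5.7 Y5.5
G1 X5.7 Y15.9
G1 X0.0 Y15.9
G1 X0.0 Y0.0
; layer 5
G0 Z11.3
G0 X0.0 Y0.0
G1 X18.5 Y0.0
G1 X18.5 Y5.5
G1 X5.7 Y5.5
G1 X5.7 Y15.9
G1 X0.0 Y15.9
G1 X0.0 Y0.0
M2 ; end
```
solid part
  facet normal 0.0000 0.0000 -1.0000
    outer loop
      vertex 18.5 5.5 0.0
      vertex 18.5 0.0 0.0
      vertex 0.0 0.0 0.0
    endloop
  endfacet
  facet normal 0.0000 0.0000 -1.0000
    outer loop
      vertex 5.7 5.5 0.0
      vertex 18.5 5.5 0.0
      vertex 0.0 0.0 0.0
    endloop
  endfacet
  facet normal 0.0000 0.0000 -1.0000
    outer loop
      vertex 5.7 15.9 0.0
      vertex 5.7 5.5 0.0
      vertex 0.0 0.0 0.0
    endloop
  endfacet
  facet normal 0.0000 0.0000 -1.0000
    outer loop
      vertex 0.0 15.9 0.0
      vertex 5.7 15.9 0.0
      vertex 0.0 0.0 0.0
    endloop
  endfacet
  facet normal 0.0000 0.0000 1.0000
    outer loop
      vertex 0.0 0.0 11.3
      vertex 18.5 0.0 11.3
      vertex 18.5 5.5 11.3
    endloop
  endfacet
  facet normal 0.0000 0.0000 1.0000
    outer loop
      vertex 0.0 0.0 11.3
      vertex 18.5 5.5 11.3
      vertex 5.7 5.5 11.3
    endloop
  endfacet
  facet normal 0.0000 0.0000 1.0000
    outer loop
      vertex 0.0 0.0 11.3
      vertex 5.7 5.5 11.3
      vertex 5.7 15.9 11.3
    endloop
  endfacet
  facet normal 0.0000 0.0000 1.0000
    outer loop
      vertex 0.0 0.0 11.3
      vertex 5.7 15.9 11.3
      vertex 0.0 15.9 11.3
    endloop
  endfacet
  facet normal 0.0000 -1.0000 0.0000
    outer loop
      vertex 0.0 0.0 0.0
      vertex 18.5 0.0 0.0
      vertex 18.5 0.0 11.3
    endloop
  endfacet
  facet normal 0.0000 -1.0000 0.0000
    outer loop
      vertex 0.0 0.0 0.0
      vertex 18.5 0.0 11.3
      vertex 0.0 0.0 11.3
    endloop
  endfacet
  facet normal 1.0000 0.0000 0.0000
    outer loop
      vertex 18.5 0.0 0.0
      vertex 18.5 5.5 0.0
      vertex 18.5 5.5 11.3
    endloop
  endfacet
  facet normal 1.0000 0.0000 0.0000
    outer loop
      vertex 18.5 0.0 0.0
      vertex 18.5 5.5 11.3
      vertex 18.5 0.0 11.3
    endloop
  endfacet
  facet normal 0.0000 1.0000 0.0000
    outer loop
      vertex 18.5 5.5 0.0
      vertex 5.7 5.5 0.0
      vertex 5.7 5.5 11.3
    endloop
  endfacet
  facet normal 0.0000 1.0000 0.0000
    outer loop
      vertex 18.5 5.5 0.0
      vertex 5.7 5.5 11.3
      vertex 18.5 5.5 11.3
    endloop
  endfacet
  facet normal 1.0000 0.0000 0.0000
    outer loop
      vertex 5.7 5.5 0.0
      vertex 5.7 15.9 0.0
      vertex 5.7 15.9 11.3
    endloop
  endfacet
  facet normal 1.0000 0.0000 0.0000
    outer loop
      vertex 5.7 5.5 0.0
      vertex 5.7 15.9 11.3
      vertex 5.7 5.5 11.3
    endloop
  endfacet
  facet normal 0.0000 1.0000 0.0000
    outer loop
      vertex 5.7 15.9 0.0
      vertex 0.0 15.9 0.0
      vertex 0.0 15.9 11.3
    endloop
  endfacet
  facet normal 0.0000 1.0000 0.0000
    outer loop
      vertex 5.7 15.9 0.0
      vertex 0.0 15.9 11.3
      vertex 5.7 15.9 11.3
    endloop
  endfacet
  facet normal -1.0000 0.0000 0.0000
    outer loop
      vertex 0.0 15.9 0.0
      vertex 0.0 0.0 0.0
      vertex 0.0 0.0 11.3
    endloop
  endfacet
  facet normal -1.0000 0.0000 0.0000
    outer loop
      vertex 0.0 15.9 0.0
      vertex 0.0 0.0 11.3
      vertex 0.0 15.9 11.3
    endloop
  endfacet
endsolid part

The G0 Z moves step by Δz≈2.3 mm. Every layer's G1 loop is the same polygon, so the solid is a straight extrusion of it from z=0 to z≈11.3. Closing with flat bottom and top caps and triangulating gives 20 facets — an L-shaped prism: outer 18.5 × 15.9 mm, arm thicknesses ≈ 5.5 mm (horizontal) and 5.7 mm (vertical), extruded 11.3 mm in z.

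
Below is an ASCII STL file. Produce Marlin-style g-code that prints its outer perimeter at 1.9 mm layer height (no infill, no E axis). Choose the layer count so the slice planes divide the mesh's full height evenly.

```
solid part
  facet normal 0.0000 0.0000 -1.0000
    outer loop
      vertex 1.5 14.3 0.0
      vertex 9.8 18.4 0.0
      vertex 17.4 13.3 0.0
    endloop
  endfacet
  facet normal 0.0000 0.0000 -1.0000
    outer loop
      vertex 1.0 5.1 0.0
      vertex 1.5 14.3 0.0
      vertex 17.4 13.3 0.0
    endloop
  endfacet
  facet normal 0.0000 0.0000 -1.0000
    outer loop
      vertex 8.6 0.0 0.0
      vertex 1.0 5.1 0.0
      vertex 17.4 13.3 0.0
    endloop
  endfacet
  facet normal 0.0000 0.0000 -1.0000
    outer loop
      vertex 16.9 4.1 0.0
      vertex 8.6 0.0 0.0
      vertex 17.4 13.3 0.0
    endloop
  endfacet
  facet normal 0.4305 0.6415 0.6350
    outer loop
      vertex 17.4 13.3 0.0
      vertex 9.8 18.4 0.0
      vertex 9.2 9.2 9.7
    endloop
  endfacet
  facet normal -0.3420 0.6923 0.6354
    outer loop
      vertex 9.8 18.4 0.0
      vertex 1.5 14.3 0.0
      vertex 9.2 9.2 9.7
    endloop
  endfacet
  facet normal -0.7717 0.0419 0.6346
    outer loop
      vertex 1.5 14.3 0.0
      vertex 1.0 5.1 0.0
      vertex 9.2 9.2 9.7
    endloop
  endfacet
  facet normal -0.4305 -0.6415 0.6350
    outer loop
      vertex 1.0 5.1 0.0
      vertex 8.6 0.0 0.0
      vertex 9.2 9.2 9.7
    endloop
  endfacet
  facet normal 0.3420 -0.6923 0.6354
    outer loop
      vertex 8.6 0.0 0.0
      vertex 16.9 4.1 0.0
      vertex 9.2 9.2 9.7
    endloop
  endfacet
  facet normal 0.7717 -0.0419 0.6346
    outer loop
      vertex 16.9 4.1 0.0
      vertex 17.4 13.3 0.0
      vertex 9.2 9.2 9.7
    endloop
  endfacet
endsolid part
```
; perimeter-only toolpath
G21 ; units = mm
G90 ; absolute positioning
G28 ; home
; layer 1
G0 Z1.9
G0 X15.8 Y12.5
G1 X9.7 Y16.6
G1 X3.0 Y13.3
G1 X2.6 Y5.9
G1 X8.7 Y1.8
G1 X15.4 Y5.1
G1 X15.8 Y12.5
; layer 2
G0 Z3.9
G0 X14.1 Y11.7
G1 X9.6 Y14.7
G1 X4.6 Y12.3
G1 X4.3 Y6.7
G1 X8.8 Y3.7
G1 X13.8 Y6.1
G1 X14.1 Y11.7
; layer 3
G0 Z5.8
G0 X12.5 Y10.8
G1 X9.4 Y12.9
G1 X6.1 Y11.2
G1 X5.9 Y7.6
G1 X9.0 Y5.5
G1 X12.3 Y7.2
G1 X12.5 Y10.8
; layer 4
G0 Z7.8
G0 X10.8 Y10.0
G1 X9.3 Y11.0
G1 X7.7 Y10.2
G1 X7.6 Y8.4
G1 X9.1 Y7.4
G1 X10.7 Y8.2
G1 X10.8 Y10.0
M2 ; end

The solid is a regular 6-sided pyramid, base circumscribed radius ≈ 9.2 mm, apex at z ≈ 9.7 mm. Slicing at Δz = 1.9 mm — 5 equal slices spanning the solid's height, so layer i sits at z = i·h/5 — gives 4 non-empty perimeters. Each is a 6-segment closed polygon; G0 lifts to the layer z and rapids to the start vertex, then G1 traces the edges. The cross-section shrinks linearly with z (the slice at the apex is degenerate and omitted).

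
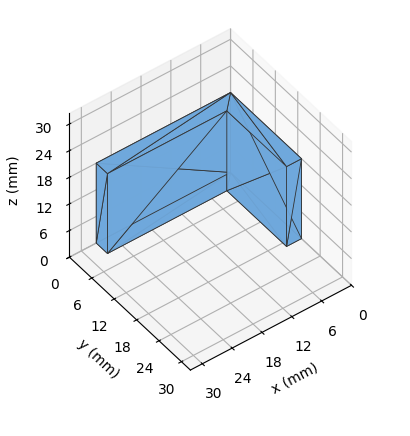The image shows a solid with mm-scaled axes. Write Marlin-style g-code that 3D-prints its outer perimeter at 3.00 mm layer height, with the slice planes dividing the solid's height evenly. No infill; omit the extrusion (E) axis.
Reading the render: the shape is an L-shaped prism: outer 27 × 19 mm, arm thicknesses ≈ 3 mm (horizontal) and 3 mm (vertical), extruded 18 mm in z (dimensions read to the nearest mm from the axis ticks). For the g-code, the solid's height is divided into equal slices at the stated Δz and each level perimeter traced with G1 moves after a G0 lift.

; perimeter-only toolpath
G21 ; units = mm
G90 ; absolute positioning
G28 ; home
; layer 1
G0 Z3.00
G0 X0.00 Y0.00
G1 X27.00 Y0.00
G1 X27.00 Y3.00
G1 X3.00 Y3.00
G1 X3.00 Y19.00
G1 X0.00 Y19.00
G1 X0.00 Y0.00
; layer 2
G0 Z6.00
G0 X0.00 Y0.00
G1 X27.00 Y0.00
G1 X27.00 Y3.00
G1 X3.00 Y3.00
G1 X3.00 Y19.00
G1 X0.00 Y19.00
G1 X0.00 Y0.00
; layer 3
G0 Z9.00
G0 X0.00 Y0.00
G1 X27.00 Y0.00
G1 X27.00 Y3.00
G1 X3.00 Y3.00
G1 X3.00 Y19.00
G1 X0.00 Y19.00
G1 X0.00 Y0.00
; layer 4
G0 Z12.00
G0 X0.00 Y0.00
G1 X27.00 Y0.00
G1 X27.00 Y3.00
G1 X3.00 Y3.00
G1 X3.00 Y19.00
G1 X0.00 Y19.00
G1 X0.00 Y0.00
; layer 5
G0 Z15.00
G0 X0.00 Y0.00
G1 X27.00 Y0.00
G1 X27.00 Y3.00
G1 X3.00 Y3.00
G1 X3.00 Y19.00
G1 X0.00 Y19.00
G1 X0.00 Y0.00
; layer 6
G0 Z18.00
G0 X0.00 Y0.00
G1 X27.00 Y0.00
G1 X27.00 Y3.00
G1 X3.00 Y3.00
G1 X3.00 Y19.00
G1 X0.00 Y19.00
G1 X0.00 Y0.00
M2 ; end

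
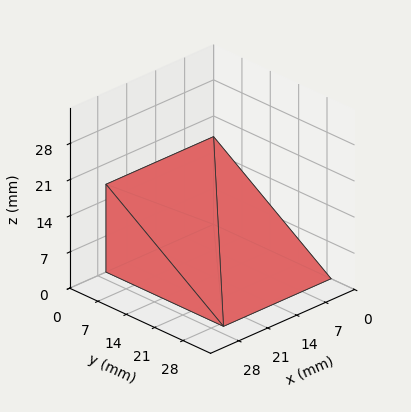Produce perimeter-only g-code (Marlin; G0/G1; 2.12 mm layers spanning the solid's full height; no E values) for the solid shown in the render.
Reading the render: the shape is a wedge (ramp): 26 × 29 mm base, rising to 17 mm along the y=0 edge and sloping linearly to z=0 at y=29 (dimensions read to the nearest mm from the axis ticks). For the g-code, the solid's height is divided into equal slices at the stated Δz and each level perimeter traced with G1 moves after a G0 lift.

; perimeter-only toolpath
G21 ; units = mm
G90 ; absolute positioning
G28 ; home
; layer 1
G0 Z2.12
G0 X0.00 Y0.00
G1 X26.00 Y0.00
G1 X26.00 Y25.38
G1 X0.00 Y25.38
G1 X0.00 Y0.00
; layer 2
G0 Z4.25
G0 X0.00 Y0.00
G1 X26.00 Y0.00
G1 X26.00 Y21.75
G1 X0.00 Y21.75
G1 X0.00 Y0.00
; layer 3
G0 Z6.38
G0 X0.00 Y0.00
G1 X26.00 Y0.00
G1 X26.00 Y18.12
G1 X0.00 Y18.12
G1 X0.00 Y0.00
; layer 4
G0 Z8.50
G0 X0.00 Y0.00
G1 X26.00 Y0.00
G1 X26.00 Y14.50
G1 X0.00 Y14.50
G1 X0.00 Y0.00
; layer 5
G0 Z10.62
G0 X0.00 Y0.00
G1 X26.00 Y0.00
G1 X26.00 Y10.88
G1 X0.00 Y10.88
G1 X0.00 Y0.00
; layer 6
G0 Z12.75
G0 X0.00 Y0.00
G1 X26.00 Y0.00
G1 X26.00 Y7.25
G1 X0.00 Y7.25
G1 X0.00 Y0.00
; layer 7
G0 Z14.88
G0 X0.00 Y0.00
G1 X26.00 Y0.00
G1 X26.00 Y3.62
G1 X0.00 Y3.62
G1 X0.00 Y0.00
M2 ; end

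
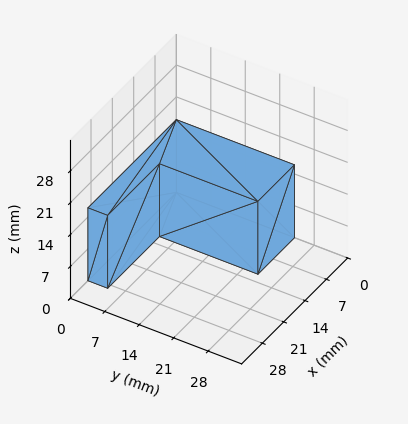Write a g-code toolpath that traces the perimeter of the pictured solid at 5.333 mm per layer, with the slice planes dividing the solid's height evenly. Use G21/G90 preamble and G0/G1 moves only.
Reading the render: the shape is an L-shaped prism: outer 29 × 24 mm, arm thicknesses ≈ 4 mm (horizontal) and 12 mm (vertical), extruded 16 mm in z (dimensions read to the nearest mm from the axis ticks). For the g-code, the solid's height is divided into equal slices at the stated Δz and each level perimeter traced with G1 moves after a G0 lift.

; perimeter-only toolpath
G21 ; units = mm
G90 ; absolute positioning
G28 ; home
; layer 1
G0 Z5.333
G0 X0.000 Y0.000
G1 X29.000 Y0.000
G1 X29.000 Y4.000
G1 X12.000 Y4.000
G1 X12.000 Y24.000
G1 X0.000 Y24.000
G1 X0.000 Y0.000
; layer 2
G0 Z10.667
G0 X0.000 Y0.000
G1 X29.000 Y0.000
G1 X29.000 Y4.000
G1 X12.000 Y4.000
G1 X12.000 Y24.000
G1 X0.000 Y24.000
G1 X0.000 Y0.000
; layer 3
G0 Z16.000
G0 X0.000 Y0.000
G1 X29.000 Y0.000
G1 X29.000 Y4.000
G1 X12.000 Y4.000
G1 X12.000 Y24.000
G1 X0.000 Y24.000
G1 X0.000 Y0.000
M2 ; end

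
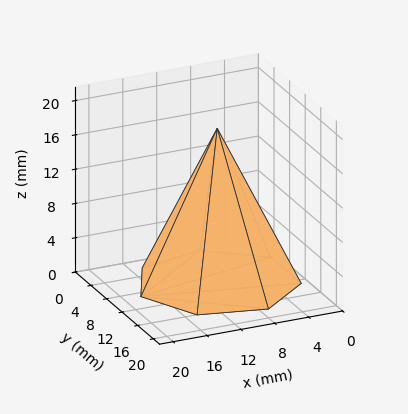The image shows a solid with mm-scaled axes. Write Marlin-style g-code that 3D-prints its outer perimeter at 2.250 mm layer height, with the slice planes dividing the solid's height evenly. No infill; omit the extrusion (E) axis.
Reading the render: the shape is a regular 7-sided pyramid, base circumscribed radius ≈ 9 mm, apex at z ≈ 18 mm (dimensions read to the nearest mm from the axis ticks). For the g-code, the solid's height is divided into equal slices at the stated Δz and each level perimeter traced with G1 moves after a G0 lift.

; perimeter-only toolpath
G21 ; units = mm
G90 ; absolute positioning
G28 ; home
; layer 1
G0 Z2.250
G0 X16.875 Y9.000
G1 X13.910 Y15.157
G1 X7.247 Y16.677
G1 X1.905 Y12.417
G1 X1.905 Y5.583
G1 X7.247 Y1.323
G1 X13.910 Y2.843
G1 X16.875 Y9.000
; layer 2
G0 Z4.500
G0 X15.750 Y9.000
G1 X13.208 Y14.277
G1 X7.498 Y15.581
G1 X2.918 Y11.929
G1 X2.918 Y6.071
G1 X7.498 Y2.420
G1 X13.208 Y3.723
G1 X15.750 Y9.000
; layer 3
G0 Z6.750
G0 X14.625 Y9.000
G1 X12.507 Y13.398
G1 X7.748 Y14.484
G1 X3.932 Y11.441
G1 X3.932 Y6.559
G1 X7.748 Y3.516
G1 X12.507 Y4.603
G1 X14.625 Y9.000
; layer 4
G0 Z9.000
G0 X13.500 Y9.000
G1 X11.806 Y12.518
G1 X7.998 Y13.387
G1 X4.946 Y10.953
G1 X4.946 Y7.047
G1 X7.998 Y4.613
G1 X11.806 Y5.482
G1 X13.500 Y9.000
; layer 5
G0 Z11.250
G0 X12.375 Y9.000
G1 X11.104 Y11.639
G1 X8.249 Y12.290
G1 X5.959 Y10.464
G1 X5.959 Y7.536
G1 X8.249 Y5.710
G1 X11.104 Y6.361
G1 X12.375 Y9.000
; layer 6
G0 Z13.500
G0 X11.250 Y9.000
G1 X10.403 Y10.759
G1 X8.499 Y11.194
G1 X6.973 Y9.976
G1 X6.973 Y8.024
G1 X8.499 Y6.806
G1 X10.403 Y7.241
G1 X11.250 Y9.000
; layer 7
G0 Z15.750
G0 X10.125 Y9.000
G1 X9.701 Y9.880
G1 X8.750 Y10.097
G1 X7.986 Y9.488
G1 X7.986 Y8.512
G1 X8.750 Y7.903
G1 X9.701 Y8.120
G1 X10.125 Y9.000
M2 ; end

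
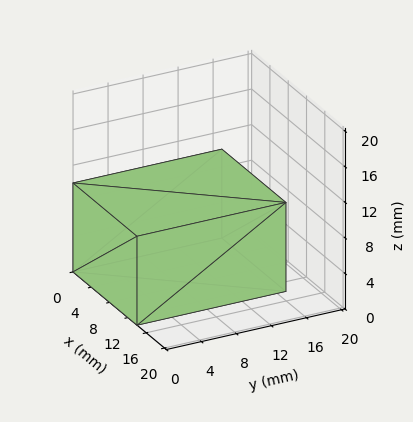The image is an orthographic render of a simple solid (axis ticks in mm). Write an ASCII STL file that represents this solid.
Reading the render: the shape is a rectangular box, roughly 14 × 17 mm footprint and 10 mm tall (dimensions read to the nearest mm from the axis ticks). For the STL, each face is triangulated and given an outward normal.

solid part
  facet normal 0.0000 0.0000 -1.0000
    outer loop
      vertex 14.00 17.00 0.00
      vertex 14.00 0.00 0.00
      vertex 0.00 0.00 0.00
    endloop
  endfacet
  facet normal 0.0000 0.0000 -1.0000
    outer loop
      vertex 0.00 17.00 0.00
      vertex 14.00 17.00 0.00
      vertex 0.00 0.00 0.00
    endloop
  endfacet
  facet normal 0.0000 0.0000 1.0000
    outer loop
      vertex 0.00 0.00 10.00
      vertex 14.00 0.00 10.00
      vertex 14.00 17.00 10.00
    endloop
  endfacet
  facet normal 0.0000 0.0000 1.0000
    outer loop
      vertex 0.00 0.00 10.00
      vertex 14.00 17.00 10.00
      vertex 0.00 17.00 10.00
    endloop
  endfacet
  facet normal 0.0000 -1.0000 0.0000
    outer loop
      vertex 0.00 0.00 0.00
      vertex 14.00 0.00 0.00
      vertex 14.00 0.00 10.00
    endloop
  endfacet
  facet normal 0.0000 -1.0000 0.0000
    outer loop
      vertex 0.00 0.00 0.00
      vertex 14.00 0.00 10.00
      vertex 0.00 0.00 10.00
    endloop
  endfacet
  facet normal 0.0000 1.0000 0.0000
    outer loop
      vertex 14.00 17.00 10.00
      vertex 14.00 17.00 0.00
      vertex 0.00 17.00 0.00
    endloop
  endfacet
  facet normal 0.0000 1.0000 0.0000
    outer loop
      vertex 0.00 17.00 10.00
      vertex 14.00 17.00 10.00
      vertex 0.00 17.00 0.00
    endloop
  endfacet
  facet normal -1.0000 0.0000 0.0000
    outer loop
      vertex 0.00 17.00 10.00
      vertex 0.00 17.00 0.00
      vertex 0.00 0.00 0.00
    endloop
  endfacet
  facet normal -1.0000 0.0000 0.0000
    outer loop
      vertex 0.00 0.00 10.00
      vertex 0.00 17.00 10.00
      vertex 0.00 0.00 0.00
    endloop
  endfacet
  facet normal 1.0000 0.0000 0.0000
    outer loop
      vertex 14.00 0.00 0.00
      vertex 14.00 17.00 0.00
      vertex 14.00 17.00 10.00
    endloop
  endfacet
  facet normal 1.0000 0.0000 0.0000
    outer loop
      vertex 14.00 0.00 0.00
      vertex 14.00 17.00 10.00
      vertex 14.00 0.00 10.00
    endloop
  endfacet
endsolid part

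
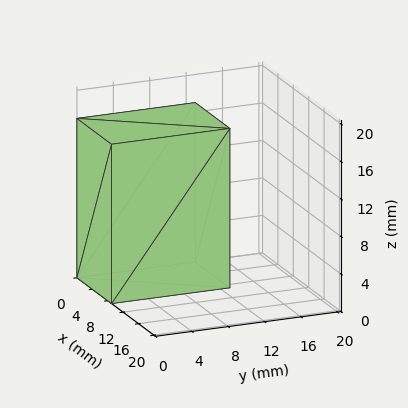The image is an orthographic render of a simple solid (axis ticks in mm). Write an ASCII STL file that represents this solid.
Reading the render: the shape is a rectangular box, roughly 9 × 13 mm footprint and 17 mm tall (dimensions read to the nearest mm from the axis ticks). For the STL, each face is triangulated and given an outward normal.

solid part
  facet normal 0.0000 0.0000 -1.0000
    outer loop
      vertex 9.00 13.00 0.00
      vertex 9.00 0.00 0.00
      vertex 0.00 0.00 0.00
    endloop
  endfacet
  facet normal 0.0000 0.0000 -1.0000
    outer loop
      vertex 0.00 13.00 0.00
      vertex 9.00 13.00 0.00
      vertex 0.00 0.00 0.00
    endloop
  endfacet
  facet normal 0.0000 0.0000 1.0000
    outer loop
      vertex 0.00 0.00 17.00
      vertex 9.00 0.00 17.00
      vertex 9.00 13.00 17.00
    endloop
  endfacet
  facet normal 0.0000 0.0000 1.0000
    outer loop
      vertex 0.00 0.00 17.00
      vertex 9.00 13.00 17.00
      vertex 0.00 13.00 17.00
    endloop
  endfacet
  facet normal 0.0000 -1.0000 0.0000
    outer loop
      vertex 0.00 0.00 0.00
      vertex 9.00 0.00 0.00
      vertex 9.00 0.00 17.00
    endloop
  endfacet
  facet normal 0.0000 -1.0000 0.0000
    outer loop
      vertex 0.00 0.00 0.00
      vertex 9.00 0.00 17.00
      vertex 0.00 0.00 17.00
    endloop
  endfacet
  facet normal 0.0000 1.0000 0.0000
    outer loop
      vertex 9.00 13.00 17.00
      vertex 9.00 13.00 0.00
      vertex 0.00 13.00 0.00
    endloop
  endfacet
  facet normal 0.0000 1.0000 0.0000
    outer loop
      vertex 0.00 13.00 17.00
      vertex 9.00 13.00 17.00
      vertex 0.00 13.00 0.00
    endloop
  endfacet
  facet normal -1.0000 0.0000 0.0000
    outer loop
      vertex 0.00 13.00 17.00
      vertex 0.00 13.00 0.00
      vertex 0.00 0.00 0.00
    endloop
  endfacet
  facet normal -1.0000 0.0000 0.0000
    outer loop
      vertex 0.00 0.00 17.00
      vertex 0.00 13.00 17.00
      vertex 0.00 0.00 0.00
    endloop
  endfacet
  facet normal 1.0000 0.0000 0.0000
    outer loop
      vertex 9.00 0.00 0.00
      vertex 9.00 13.00 0.00
      vertex 9.00 13.00 17.00
    endloop
  endfacet
  facet normal 1.0000 0.0000 0.0000
    outer loop
      vertex 9.00 0.00 0.00
      vertex 9.00 13.00 17.00
      vertex 9.00 0.00 17.00
    endloop
  endfacet
endsolid part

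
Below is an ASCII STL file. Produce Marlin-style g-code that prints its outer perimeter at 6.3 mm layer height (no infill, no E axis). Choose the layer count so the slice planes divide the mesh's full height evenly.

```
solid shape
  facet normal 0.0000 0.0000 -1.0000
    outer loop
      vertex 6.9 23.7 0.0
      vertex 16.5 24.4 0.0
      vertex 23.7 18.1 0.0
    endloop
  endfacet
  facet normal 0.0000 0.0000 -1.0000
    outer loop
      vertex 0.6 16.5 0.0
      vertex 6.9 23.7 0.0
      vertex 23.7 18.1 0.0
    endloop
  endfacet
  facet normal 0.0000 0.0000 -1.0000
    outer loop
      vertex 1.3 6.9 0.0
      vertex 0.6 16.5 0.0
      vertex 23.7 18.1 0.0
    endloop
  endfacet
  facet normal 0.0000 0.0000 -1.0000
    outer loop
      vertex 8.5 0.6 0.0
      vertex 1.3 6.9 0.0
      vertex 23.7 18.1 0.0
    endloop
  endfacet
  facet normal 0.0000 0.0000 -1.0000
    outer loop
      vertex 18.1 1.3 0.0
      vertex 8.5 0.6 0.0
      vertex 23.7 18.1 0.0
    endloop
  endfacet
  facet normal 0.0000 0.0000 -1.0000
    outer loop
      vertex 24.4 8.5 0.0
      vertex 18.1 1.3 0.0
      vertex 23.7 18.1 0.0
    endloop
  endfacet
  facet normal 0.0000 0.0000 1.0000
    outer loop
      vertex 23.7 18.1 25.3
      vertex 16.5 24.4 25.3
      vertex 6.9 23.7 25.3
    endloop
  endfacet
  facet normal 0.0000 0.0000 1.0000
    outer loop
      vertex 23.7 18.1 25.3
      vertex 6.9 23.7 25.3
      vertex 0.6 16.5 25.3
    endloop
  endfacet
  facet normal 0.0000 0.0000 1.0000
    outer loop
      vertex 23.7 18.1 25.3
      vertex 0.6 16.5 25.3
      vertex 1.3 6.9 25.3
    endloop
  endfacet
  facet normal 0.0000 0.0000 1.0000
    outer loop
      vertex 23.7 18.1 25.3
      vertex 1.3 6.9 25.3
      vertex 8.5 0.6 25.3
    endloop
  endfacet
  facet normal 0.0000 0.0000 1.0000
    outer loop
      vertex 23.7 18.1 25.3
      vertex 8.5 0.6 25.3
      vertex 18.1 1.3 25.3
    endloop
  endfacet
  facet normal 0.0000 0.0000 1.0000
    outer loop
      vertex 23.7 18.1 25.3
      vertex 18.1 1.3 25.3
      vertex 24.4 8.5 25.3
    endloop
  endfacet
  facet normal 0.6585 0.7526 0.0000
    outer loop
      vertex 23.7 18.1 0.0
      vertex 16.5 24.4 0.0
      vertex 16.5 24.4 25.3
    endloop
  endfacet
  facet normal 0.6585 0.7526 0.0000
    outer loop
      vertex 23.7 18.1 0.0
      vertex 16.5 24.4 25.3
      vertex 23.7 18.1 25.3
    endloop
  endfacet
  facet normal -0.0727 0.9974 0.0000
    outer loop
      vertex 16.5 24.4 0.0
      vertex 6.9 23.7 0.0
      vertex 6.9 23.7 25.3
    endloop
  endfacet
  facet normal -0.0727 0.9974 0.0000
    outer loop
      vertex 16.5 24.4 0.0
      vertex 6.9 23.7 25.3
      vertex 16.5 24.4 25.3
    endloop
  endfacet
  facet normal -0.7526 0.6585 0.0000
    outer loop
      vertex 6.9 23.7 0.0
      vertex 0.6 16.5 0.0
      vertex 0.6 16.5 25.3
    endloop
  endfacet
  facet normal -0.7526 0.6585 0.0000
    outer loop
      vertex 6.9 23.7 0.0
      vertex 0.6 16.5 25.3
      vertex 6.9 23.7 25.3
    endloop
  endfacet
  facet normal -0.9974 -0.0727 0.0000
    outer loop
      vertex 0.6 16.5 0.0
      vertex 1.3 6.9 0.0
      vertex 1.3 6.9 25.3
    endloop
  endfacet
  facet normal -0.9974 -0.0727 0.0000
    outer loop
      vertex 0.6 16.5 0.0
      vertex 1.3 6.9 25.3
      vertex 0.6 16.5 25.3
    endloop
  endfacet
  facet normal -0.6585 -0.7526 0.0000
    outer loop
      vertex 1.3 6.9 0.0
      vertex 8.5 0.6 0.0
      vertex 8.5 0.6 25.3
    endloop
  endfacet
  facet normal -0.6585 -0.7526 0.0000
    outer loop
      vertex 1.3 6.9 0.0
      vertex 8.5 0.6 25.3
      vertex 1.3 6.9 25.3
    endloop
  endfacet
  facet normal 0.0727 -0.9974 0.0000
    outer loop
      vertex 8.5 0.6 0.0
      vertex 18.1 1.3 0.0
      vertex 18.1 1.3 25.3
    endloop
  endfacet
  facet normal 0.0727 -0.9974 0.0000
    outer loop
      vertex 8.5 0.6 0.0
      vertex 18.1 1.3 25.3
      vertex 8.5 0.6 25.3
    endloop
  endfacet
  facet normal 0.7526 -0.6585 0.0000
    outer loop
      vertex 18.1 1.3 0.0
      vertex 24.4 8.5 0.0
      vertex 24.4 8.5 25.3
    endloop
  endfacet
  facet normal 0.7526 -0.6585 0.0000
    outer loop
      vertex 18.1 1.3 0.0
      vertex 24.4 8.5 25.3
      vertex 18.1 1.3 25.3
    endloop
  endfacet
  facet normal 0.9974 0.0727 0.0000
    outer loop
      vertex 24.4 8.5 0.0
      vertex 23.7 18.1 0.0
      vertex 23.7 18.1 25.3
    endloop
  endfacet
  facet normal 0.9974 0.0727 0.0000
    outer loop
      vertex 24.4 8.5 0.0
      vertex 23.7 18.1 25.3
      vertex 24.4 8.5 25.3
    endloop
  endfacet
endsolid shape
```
; perimeter-only toolpath
G21 ; units = mm
G90 ; absolute positioning
G28 ; home
; layer 1
G0 Z6.3
G0 X23.7 Y18.1
G1 X16.5 Y24.4
G1 X6.9 Y23.7
G1 X0.6 Y16.5
G1 X1.3 Y6.9
G1 X8.5 Y0.6
G1 X18.1 Y1.3
G1 X24.4 Y8.5
G1 X23.7 Y18.1
; layer 2
G0 Z12.7
G0 X23.7 Y18.1
G1 X16.5 Y24.4
G1 X6.9 Y23.7
G1 X0.6 Y16.5
G1 X1.3 Y6.9
G1 X8.5 Y0.6
G1 X18.1 Y1.3
G1 X24.4 Y8.5
G1 X23.7 Y18.1
; layer 3
G0 Z19.0
G0 X23.7 Y18.1
G1 X16.5 Y24.4
G1 X6.9 Y23.7
G1 X0.6 Y16.5
G1 X1.3 Y6.9
G1 X8.5 Y0.6
G1 X18.1 Y1.3
G1 X24.4 Y8.5
G1 X23.7 Y18.1
; layer 4
G0 Z25.3
G0 X23.7 Y18.1
G1 X16.5 Y24.4
G1 X6.9 Y23.7
G1 X0.6 Y16.5
G1 X1.3 Y6.9
G1 X8.5 Y0.6
G1 X18.1 Y1.3
G1 X24.4 Y8.5
G1 X23.7 Y18.1
M2 ; end

The solid is a regular 8-sided prism (a cylinder approximated with 8 flat sides), circumscribed radius ≈ 12.5 mm, height ≈ 25.3 mm. Slicing at Δz = 6.3 mm — 4 equal slices spanning the solid's height, so layer i sits at z = i·h/4 — gives 4 non-empty perimeters. Each is a 8-segment closed polygon; G0 lifts to the layer z and rapids to the start vertex, then G1 traces the edges.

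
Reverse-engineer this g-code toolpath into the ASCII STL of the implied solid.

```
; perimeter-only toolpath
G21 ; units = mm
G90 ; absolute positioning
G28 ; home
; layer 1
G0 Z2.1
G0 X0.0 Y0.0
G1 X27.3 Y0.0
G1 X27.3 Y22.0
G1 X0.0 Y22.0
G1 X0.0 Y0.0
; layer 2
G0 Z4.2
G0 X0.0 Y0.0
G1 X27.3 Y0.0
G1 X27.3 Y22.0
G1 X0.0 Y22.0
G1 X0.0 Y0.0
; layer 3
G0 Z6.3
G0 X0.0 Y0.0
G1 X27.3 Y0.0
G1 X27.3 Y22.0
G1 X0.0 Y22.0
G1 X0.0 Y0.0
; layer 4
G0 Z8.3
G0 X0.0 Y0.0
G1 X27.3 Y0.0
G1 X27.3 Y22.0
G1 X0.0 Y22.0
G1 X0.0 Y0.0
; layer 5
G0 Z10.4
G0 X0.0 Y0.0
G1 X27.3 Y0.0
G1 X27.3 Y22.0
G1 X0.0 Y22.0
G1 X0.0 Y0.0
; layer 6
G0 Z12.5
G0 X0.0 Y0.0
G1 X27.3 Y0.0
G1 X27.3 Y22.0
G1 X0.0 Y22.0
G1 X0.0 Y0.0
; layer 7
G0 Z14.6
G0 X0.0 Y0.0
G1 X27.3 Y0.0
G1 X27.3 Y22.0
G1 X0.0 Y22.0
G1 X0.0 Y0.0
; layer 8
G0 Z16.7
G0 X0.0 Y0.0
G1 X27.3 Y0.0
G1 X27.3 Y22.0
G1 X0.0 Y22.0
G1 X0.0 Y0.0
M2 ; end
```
solid part
  facet normal 0.0000 0.0000 -1.0000
    outer loop
      vertex 27.3 22.0 0.0
      vertex 27.3 0.0 0.0
      vertex 0.0 0.0 0.0
    endloop
  endfacet
  facet normal 0.0000 0.0000 -1.0000
    outer loop
      vertex 0.0 22.0 0.0
      vertex 27.3 22.0 0.0
      vertex 0.0 0.0 0.0
    endloop
  endfacet
  facet normal 0.0000 0.0000 1.0000
    outer loop
      vertex 0.0 0.0 16.7
      vertex 27.3 0.0 16.7
      vertex 27.3 22.0 16.7
    endloop
  endfacet
  facet normal 0.0000 0.0000 1.0000
    outer loop
      vertex 0.0 0.0 16.7
      vertex 27.3 22.0 16.7
      vertex 0.0 22.0 16.7
    endloop
  endfacet
  facet normal 0.0000 -1.0000 0.0000
    outer loop
      vertex 0.0 0.0 0.0
      vertex 27.3 0.0 0.0
      vertex 27.3 0.0 16.7
    endloop
  endfacet
  facet normal 0.0000 -1.0000 0.0000
    outer loop
      vertex 0.0 0.0 0.0
      vertex 27.3 0.0 16.7
      vertex 0.0 0.0 16.7
    endloop
  endfacet
  facet normal 0.0000 1.0000 0.0000
    outer loop
      vertex 27.3 22.0 16.7
      vertex 27.3 22.0 0.0
      vertex 0.0 22.0 0.0
    endloop
  endfacet
  facet normal 0.0000 1.0000 0.0000
    outer loop
      vertex 0.0 22.0 16.7
      vertex 27.3 22.0 16.7
      vertex 0.0 22.0 0.0
    endloop
  endfacet
  facet normal -1.0000 0.0000 0.0000
    outer loop
      vertex 0.0 22.0 16.7
      vertex 0.0 22.0 0.0
      vertex 0.0 0.0 0.0
    endloop
  endfacet
  facet normal -1.0000 0.0000 0.0000
    outer loop
      vertex 0.0 0.0 16.7
      vertex 0.0 22.0 16.7
      vertex 0.0 0.0 0.0
    endloop
  endfacet
  facet normal 1.0000 0.0000 0.0000
    outer loop
      vertex 27.3 0.0 0.0
      vertex 27.3 22.0 0.0
      vertex 27.3 22.0 16.7
    endloop
  endfacet
  facet normal 1.0000 0.0000 0.0000
    outer loop
      vertex 27.3 0.0 0.0
      vertex 27.3 22.0 16.7
      vertex 27.3 0.0 16.7
    endloop
  endfacet
endsolid part

The G0 Z moves step by Δz≈2.1 mm. Every layer's G1 loop is the same polygon, so the solid is a straight extrusion of it from z=0 to z≈16.7. Closing with flat bottom and top caps and triangulating gives 12 facets — a rectangular box, roughly 27.3 × 22 mm footprint and 16.7 mm tall.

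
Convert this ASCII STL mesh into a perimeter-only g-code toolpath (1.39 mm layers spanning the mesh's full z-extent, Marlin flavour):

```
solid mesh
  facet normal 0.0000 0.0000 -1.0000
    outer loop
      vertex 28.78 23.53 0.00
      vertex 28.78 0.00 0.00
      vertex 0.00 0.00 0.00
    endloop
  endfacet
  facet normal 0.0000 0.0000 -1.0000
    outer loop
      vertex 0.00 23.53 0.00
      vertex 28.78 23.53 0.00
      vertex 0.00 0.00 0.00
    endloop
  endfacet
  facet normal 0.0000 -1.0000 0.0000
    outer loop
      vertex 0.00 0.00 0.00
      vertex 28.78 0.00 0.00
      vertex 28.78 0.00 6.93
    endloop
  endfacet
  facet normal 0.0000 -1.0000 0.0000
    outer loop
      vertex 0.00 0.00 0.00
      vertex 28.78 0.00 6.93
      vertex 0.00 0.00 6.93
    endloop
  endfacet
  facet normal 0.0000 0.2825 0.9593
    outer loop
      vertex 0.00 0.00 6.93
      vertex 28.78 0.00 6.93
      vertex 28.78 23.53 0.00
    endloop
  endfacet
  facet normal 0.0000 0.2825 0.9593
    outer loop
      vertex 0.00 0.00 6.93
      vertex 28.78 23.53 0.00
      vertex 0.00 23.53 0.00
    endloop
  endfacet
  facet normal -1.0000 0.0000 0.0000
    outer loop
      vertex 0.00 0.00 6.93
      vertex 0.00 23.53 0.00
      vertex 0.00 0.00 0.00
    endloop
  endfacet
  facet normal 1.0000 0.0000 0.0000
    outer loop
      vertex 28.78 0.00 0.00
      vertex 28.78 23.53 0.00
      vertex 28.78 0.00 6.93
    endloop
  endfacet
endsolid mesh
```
; perimeter-only toolpath
G21 ; units = mm
G90 ; absolute positioning
G28 ; home
; layer 1
G0 Z1.39
G0 X0.00 Y0.00
G1 X28.78 Y0.00
G1 X28.78 Y18.82
G1 X0.00 Y18.82
G1 X0.00 Y0.00
; layer 2
G0 Z2.77
G0 X0.00 Y0.00
G1 X28.78 Y0.00
G1 X28.78 Y14.12
G1 X0.00 Y14.12
G1 X0.00 Y0.00
; layer 3
G0 Z4.16
G0 X0.00 Y0.00
G1 X28.78 Y0.00
G1 X28.78 Y9.41
G1 X0.00 Y9.41
G1 X0.00 Y0.00
; layer 4
G0 Z5.54
G0 X0.00 Y0.00
G1 X28.78 Y0.00
G1 X28.78 Y4.71
G1 X0.00 Y4.71
G1 X0.00 Y0.00
M2 ; end

The solid is a wedge (ramp): 28.8 × 23.5 mm base, rising to 6.93 mm along the y=0 edge and sloping linearly to z=0 at y=23.5. Slicing at Δz = 1.39 mm — 5 equal slices spanning the solid's height, so layer i sits at z = i·h/5 — gives 4 non-empty perimeters. Each is a 4-segment closed polygon; G0 lifts to the layer z and rapids to the start vertex, then G1 traces the edges. The cross-section shrinks linearly with z (the slice at the apex is degenerate and omitted).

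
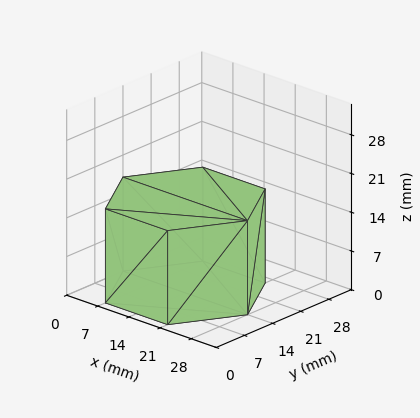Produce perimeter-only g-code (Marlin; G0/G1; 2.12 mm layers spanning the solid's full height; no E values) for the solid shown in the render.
Reading the render: the shape is a regular 6-sided prism (a cylinder approximated with 6 flat sides), circumscribed radius ≈ 14 mm, height ≈ 17 mm (dimensions read to the nearest mm from the axis ticks). For the g-code, the solid's height is divided into equal slices at the stated Δz and each level perimeter traced with G1 moves after a G0 lift.

; perimeter-only toolpath
G21 ; units = mm
G90 ; absolute positioning
G28 ; home
; layer 1
G0 Z2.12
G0 X28.00 Y14.00
G1 X21.00 Y26.12
G1 X7.00 Y26.12
G1 X0.00 Y14.00
G1 X7.00 Y1.88
G1 X21.00 Y1.88
G1 X28.00 Y14.00
; layer 2
G0 Z4.25
G0 X28.00 Y14.00
G1 X21.00 Y26.12
G1 X7.00 Y26.12
G1 X0.00 Y14.00
G1 X7.00 Y1.88
G1 X21.00 Y1.88
G1 X28.00 Y14.00
; layer 3
G0 Z6.38
G0 X28.00 Y14.00
G1 X21.00 Y26.12
G1 X7.00 Y26.12
G1 X0.00 Y14.00
G1 X7.00 Y1.88
G1 X21.00 Y1.88
G1 X28.00 Y14.00
; layer 4
G0 Z8.50
G0 X28.00 Y14.00
G1 X21.00 Y26.12
G1 X7.00 Y26.12
G1 X0.00 Y14.00
G1 X7.00 Y1.88
G1 X21.00 Y1.88
G1 X28.00 Y14.00
; layer 5
G0 Z10.62
G0 X28.00 Y14.00
G1 X21.00 Y26.12
G1 X7.00 Y26.12
G1 X0.00 Y14.00
G1 X7.00 Y1.88
G1 X21.00 Y1.88
G1 X28.00 Y14.00
; layer 6
G0 Z12.75
G0 X28.00 Y14.00
G1 X21.00 Y26.12
G1 X7.00 Y26.12
G1 X0.00 Y14.00
G1 X7.00 Y1.88
G1 X21.00 Y1.88
G1 X28.00 Y14.00
; layer 7
G0 Z14.88
G0 X28.00 Y14.00
G1 X21.00 Y26.12
G1 X7.00 Y26.12
G1 X0.00 Y14.00
G1 X7.00 Y1.88
G1 X21.00 Y1.88
G1 X28.00 Y14.00
; layer 8
G0 Z17.00
G0 X28.00 Y14.00
G1 X21.00 Y26.12
G1 X7.00 Y26.12
G1 X0.00 Y14.00
G1 X7.00 Y1.88
G1 X21.00 Y1.88
G1 X28.00 Y14.00
M2 ; end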